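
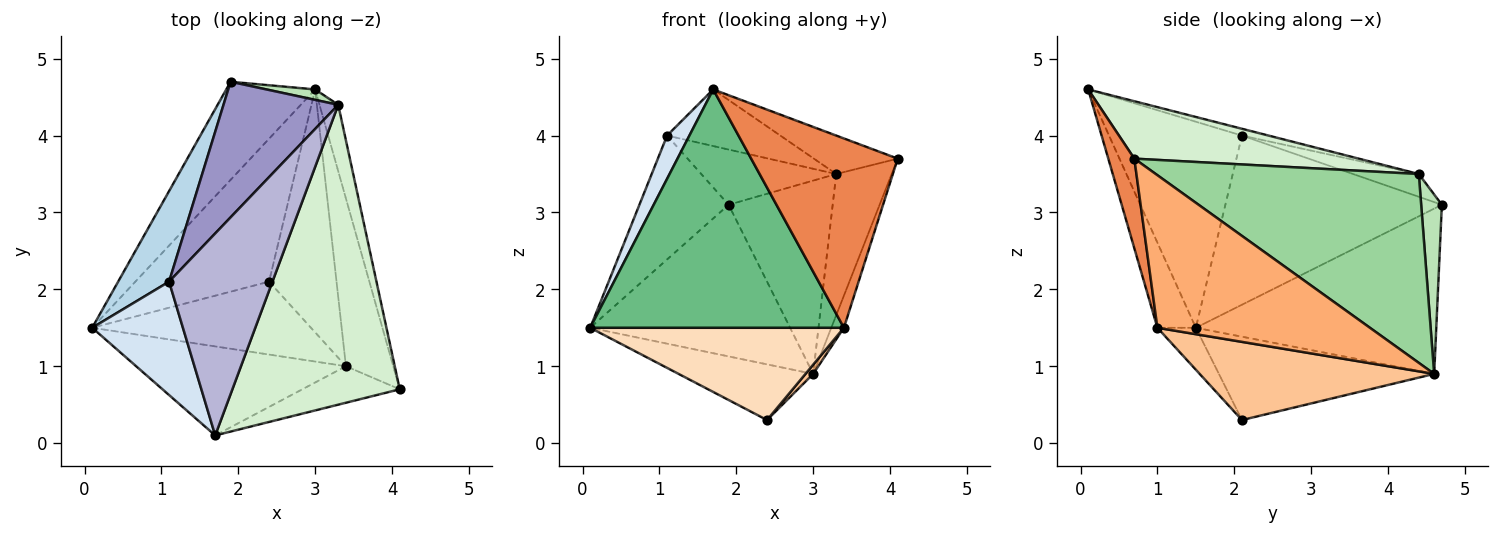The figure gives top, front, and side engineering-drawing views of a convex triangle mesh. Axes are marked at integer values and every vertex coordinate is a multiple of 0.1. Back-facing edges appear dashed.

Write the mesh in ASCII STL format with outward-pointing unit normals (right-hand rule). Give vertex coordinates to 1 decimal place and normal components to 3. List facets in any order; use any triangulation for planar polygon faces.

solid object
 facet normal -0.711 0.591 -0.382
  outer loop
   vertex 3.0 4.6 0.9
   vertex 0.1 1.5 1.5
   vertex 1.9 4.7 3.1
  endloop
 endfacet
 facet normal -0.502 0.314 -0.806
  outer loop
   vertex 3.0 4.6 0.9
   vertex 2.4 2.1 0.3
   vertex 0.1 1.5 1.5
  endloop
 endfacet
 facet normal -0.891 0.367 0.268
  outer loop
   vertex 1.1 2.1 4.0
   vertex 1.9 4.7 3.1
   vertex 0.1 1.5 1.5
  endloop
 endfacet
 facet normal -0.905 -0.152 0.398
  outer loop
   vertex 1.1 2.1 4.0
   vertex 0.1 1.5 1.5
   vertex 1.7 0.1 4.6
  endloop
 endfacet
 facet normal 0.172 -0.967 -0.187
  outer loop
   vertex 3.4 1.0 1.5
   vertex 4.1 0.7 3.7
   vertex 1.7 0.1 4.6
  endloop
 endfacet
 facet normal 0.954 0.057 -0.296
  outer loop
   vertex 3.4 1.0 1.5
   vertex 3.0 4.6 0.9
   vertex 4.1 0.7 3.7
  endloop
 endfacet
 facet normal 0.757 -0.025 -0.653
  outer loop
   vertex 3.4 1.0 1.5
   vertex 2.4 2.1 0.3
   vertex 3.0 4.6 0.9
  endloop
 endfacet
 facet normal -0.118 -0.779 -0.616
  outer loop
   vertex 3.4 1.0 1.5
   vertex 0.1 1.5 1.5
   vertex 2.4 2.1 0.3
  endloop
 endfacet
 facet normal -0.141 -0.928 -0.346
  outer loop
   vertex 3.4 1.0 1.5
   vertex 1.7 0.1 4.6
   vertex 0.1 1.5 1.5
  endloop
 endfacet
 facet normal 0.974 0.205 -0.097
  outer loop
   vertex 3.3 4.4 3.5
   vertex 4.1 0.7 3.7
   vertex 3.0 4.6 0.9
  endloop
 endfacet
 facet normal 0.195 0.979 0.053
  outer loop
   vertex 3.3 4.4 3.5
   vertex 3.0 4.6 0.9
   vertex 1.9 4.7 3.1
  endloop
 endfacet
 facet normal 0.322 0.120 0.939
  outer loop
   vertex 3.3 4.4 3.5
   vertex 1.7 0.1 4.6
   vertex 4.1 0.7 3.7
  endloop
 endfacet
 facet normal -0.181 0.371 0.911
  outer loop
   vertex 3.3 4.4 3.5
   vertex 1.9 4.7 3.1
   vertex 1.1 2.1 4.0
  endloop
 endfacet
 facet normal -0.063 0.269 0.961
  outer loop
   vertex 3.3 4.4 3.5
   vertex 1.1 2.1 4.0
   vertex 1.7 0.1 4.6
  endloop
 endfacet
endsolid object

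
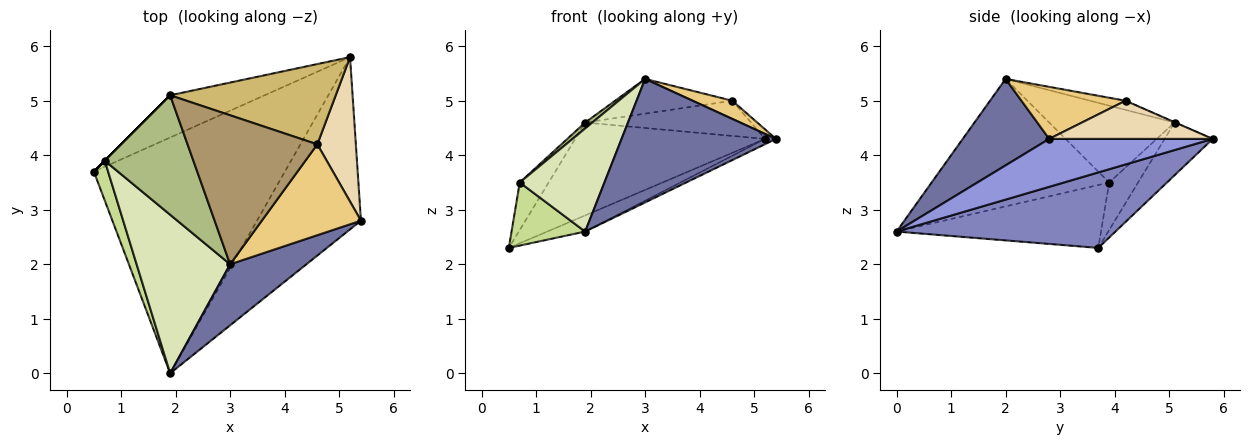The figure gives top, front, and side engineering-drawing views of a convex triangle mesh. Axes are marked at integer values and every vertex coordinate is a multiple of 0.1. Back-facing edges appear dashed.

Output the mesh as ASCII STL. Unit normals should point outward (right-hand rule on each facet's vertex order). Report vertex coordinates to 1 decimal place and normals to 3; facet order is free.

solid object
 facet normal 0.449 -0.801 0.396
  outer loop
   vertex 3.0 2.0 5.4
   vertex 1.9 0.0 2.6
   vertex 5.4 2.8 4.3
  endloop
 endfacet
 facet normal 0.367 0.063 -0.928
  outer loop
   vertex 5.2 5.8 4.3
   vertex 1.9 0.0 2.6
   vertex 0.5 3.7 2.3
  endloop
 endfacet
 facet normal 0.419 0.028 -0.908
  outer loop
   vertex 5.2 5.8 4.3
   vertex 5.4 2.8 4.3
   vertex 1.9 0.0 2.6
  endloop
 endfacet
 facet normal -0.225 0.887 -0.403
  outer loop
   vertex 5.2 5.8 4.3
   vertex 0.5 3.7 2.3
   vertex 1.9 5.1 4.6
  endloop
 endfacet
 facet normal -0.707 0.707 0.000
  outer loop
   vertex 0.7 3.9 3.5
   vertex 1.9 5.1 4.6
   vertex 0.5 3.7 2.3
  endloop
 endfacet
 facet normal -0.655 -0.037 0.755
  outer loop
   vertex 0.7 3.9 3.5
   vertex 3.0 2.0 5.4
   vertex 1.9 5.1 4.6
  endloop
 endfacet
 facet normal -0.920 -0.331 0.209
  outer loop
   vertex 0.7 3.9 3.5
   vertex 0.5 3.7 2.3
   vertex 1.9 0.0 2.6
  endloop
 endfacet
 facet normal -0.753 -0.359 0.552
  outer loop
   vertex 0.7 3.9 3.5
   vertex 1.9 0.0 2.6
   vertex 3.0 2.0 5.4
  endloop
 endfacet
 facet normal -0.068 0.226 0.972
  outer loop
   vertex 4.6 4.2 5.0
   vertex 1.9 5.1 4.6
   vertex 3.0 2.0 5.4
  endloop
 endfacet
 facet normal -0.002 0.401 0.916
  outer loop
   vertex 4.6 4.2 5.0
   vertex 5.2 5.8 4.3
   vertex 1.9 5.1 4.6
  endloop
 endfacet
 facet normal 0.458 -0.174 0.872
  outer loop
   vertex 4.6 4.2 5.0
   vertex 3.0 2.0 5.4
   vertex 5.4 2.8 4.3
  endloop
 endfacet
 facet normal 0.703 0.047 0.710
  outer loop
   vertex 4.6 4.2 5.0
   vertex 5.4 2.8 4.3
   vertex 5.2 5.8 4.3
  endloop
 endfacet
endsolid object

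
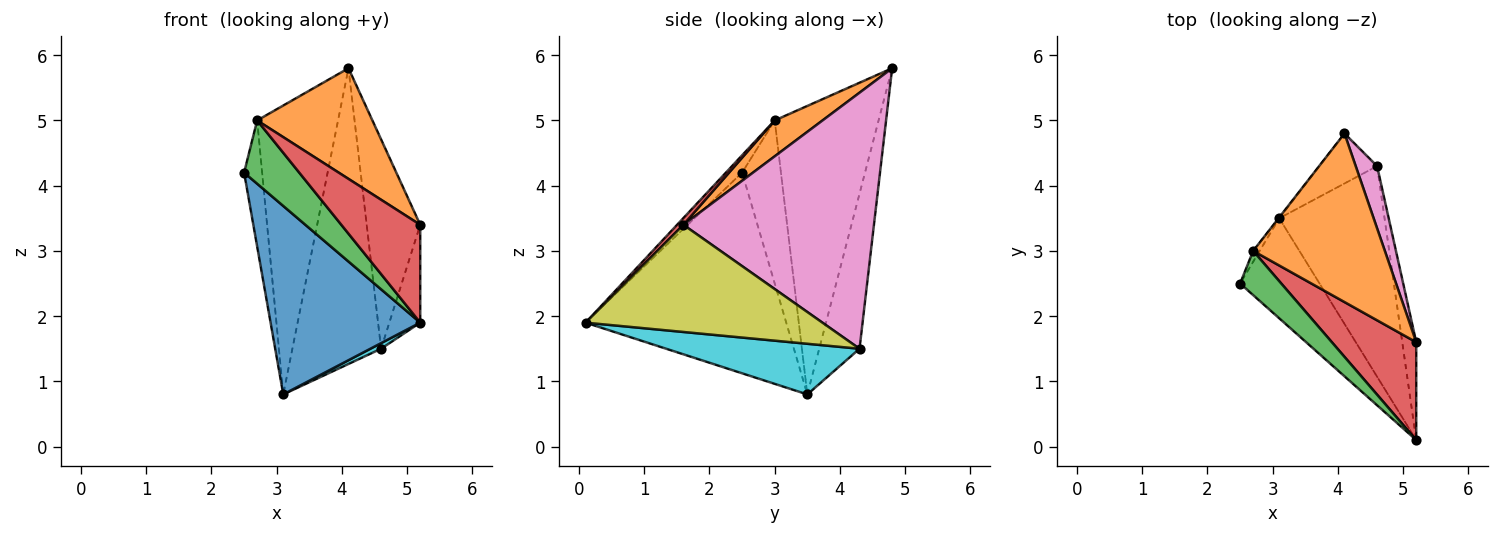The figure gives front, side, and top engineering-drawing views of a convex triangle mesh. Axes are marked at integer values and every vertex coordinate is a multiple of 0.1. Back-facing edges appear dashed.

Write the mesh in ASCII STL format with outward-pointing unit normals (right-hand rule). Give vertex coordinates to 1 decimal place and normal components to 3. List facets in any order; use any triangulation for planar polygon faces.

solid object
 facet normal -0.764 -0.570 -0.302
  outer loop
   vertex 5.2 0.1 1.9
   vertex 2.5 2.5 4.2
   vertex 3.1 3.5 0.8
  endloop
 endfacet
 facet normal 0.222 -0.535 0.815
  outer loop
   vertex 2.7 3.0 5.0
   vertex 5.2 1.6 3.4
   vertex 4.1 4.8 5.8
  endloop
 endfacet
 facet normal -0.234 -0.797 0.557
  outer loop
   vertex 2.7 3.0 5.0
   vertex 2.5 2.5 4.2
   vertex 5.2 0.1 1.9
  endloop
 endfacet
 facet normal 0.056 -0.706 0.706
  outer loop
   vertex 2.7 3.0 5.0
   vertex 5.2 0.1 1.9
   vertex 5.2 1.6 3.4
  endloop
 endfacet
 facet normal -0.907 0.421 -0.036
  outer loop
   vertex 2.7 3.0 5.0
   vertex 3.1 3.5 0.8
   vertex 2.5 2.5 4.2
  endloop
 endfacet
 facet normal -0.789 0.614 -0.002
  outer loop
   vertex 2.7 3.0 5.0
   vertex 4.1 4.8 5.8
   vertex 3.1 3.5 0.8
  endloop
 endfacet
 facet normal 0.960 0.270 0.080
  outer loop
   vertex 4.6 4.3 1.5
   vertex 4.1 4.8 5.8
   vertex 5.2 1.6 3.4
  endloop
 endfacet
 facet normal -0.409 0.900 -0.152
  outer loop
   vertex 4.6 4.3 1.5
   vertex 3.1 3.5 0.8
   vertex 4.1 4.8 5.8
  endloop
 endfacet
 facet normal 0.983 0.128 -0.128
  outer loop
   vertex 4.6 4.3 1.5
   vertex 5.2 1.6 3.4
   vertex 5.2 0.1 1.9
  endloop
 endfacet
 facet normal 0.433 -0.024 -0.901
  outer loop
   vertex 4.6 4.3 1.5
   vertex 5.2 0.1 1.9
   vertex 3.1 3.5 0.8
  endloop
 endfacet
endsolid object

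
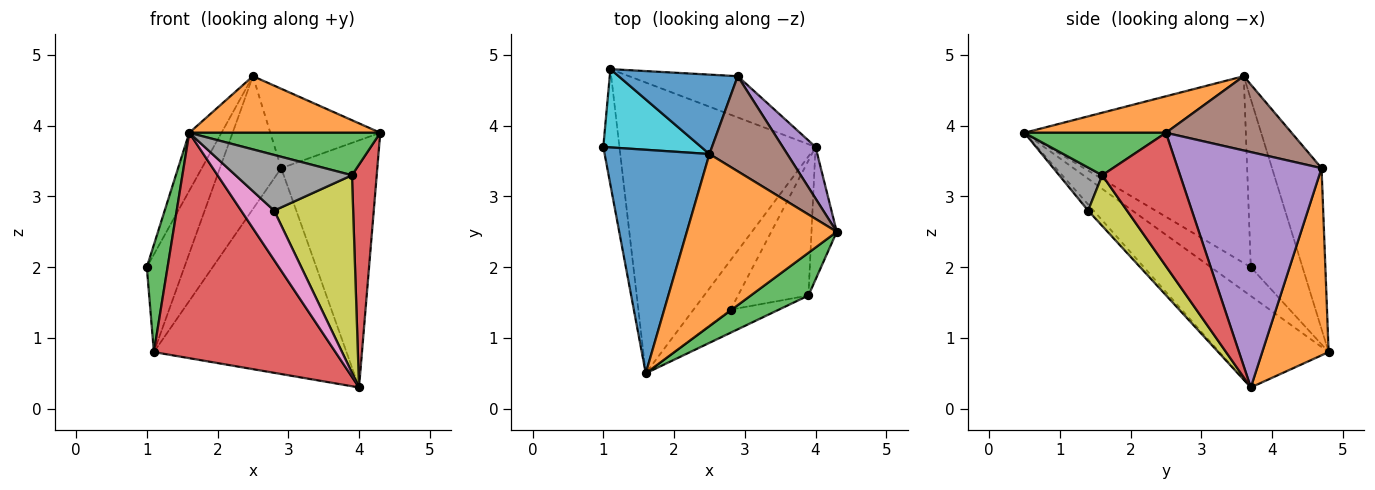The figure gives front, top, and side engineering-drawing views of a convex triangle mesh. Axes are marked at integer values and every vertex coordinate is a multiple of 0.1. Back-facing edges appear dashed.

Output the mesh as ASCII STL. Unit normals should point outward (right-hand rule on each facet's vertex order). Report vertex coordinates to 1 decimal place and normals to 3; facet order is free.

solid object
 facet normal -0.865 0.126 0.485
  outer loop
   vertex 2.5 3.6 4.7
   vertex 1.0 3.7 2.0
   vertex 1.6 0.5 3.9
  endloop
 endfacet
 facet normal 0.225 -0.304 0.926
  outer loop
   vertex 2.5 3.6 4.7
   vertex 1.6 0.5 3.9
   vertex 4.3 2.5 3.9
  endloop
 endfacet
 facet normal 0.463 -0.625 0.629
  outer loop
   vertex 3.9 1.6 3.3
   vertex 4.3 2.5 3.9
   vertex 1.6 0.5 3.9
  endloop
 endfacet
 facet normal 0.938 -0.298 -0.178
  outer loop
   vertex 3.9 1.6 3.3
   vertex 4.0 3.7 0.3
   vertex 4.3 2.5 3.9
  endloop
 endfacet
 facet normal 0.826 0.552 0.115
  outer loop
   vertex 2.9 4.7 3.4
   vertex 4.3 2.5 3.9
   vertex 4.0 3.7 0.3
  endloop
 endfacet
 facet normal 0.591 0.517 0.619
  outer loop
   vertex 2.9 4.7 3.4
   vertex 2.5 3.6 4.7
   vertex 4.3 2.5 3.9
  endloop
 endfacet
 facet normal -0.117 -0.702 -0.702
  outer loop
   vertex 2.8 1.4 2.8
   vertex 1.6 0.5 3.9
   vertex 4.0 3.7 0.3
  endloop
 endfacet
 facet normal 0.324 -0.874 -0.362
  outer loop
   vertex 2.8 1.4 2.8
   vertex 3.9 1.6 3.3
   vertex 1.6 0.5 3.9
  endloop
 endfacet
 facet normal 0.377 -0.765 -0.523
  outer loop
   vertex 2.8 1.4 2.8
   vertex 4.0 3.7 0.3
   vertex 3.9 1.6 3.3
  endloop
 endfacet
 facet normal -0.732 0.532 0.426
  outer loop
   vertex 1.1 4.8 0.8
   vertex 1.0 3.7 2.0
   vertex 2.5 3.6 4.7
  endloop
 endfacet
 facet normal -0.570 0.705 0.422
  outer loop
   vertex 1.1 4.8 0.8
   vertex 2.5 3.6 4.7
   vertex 2.9 4.7 3.4
  endloop
 endfacet
 facet normal 0.320 0.929 -0.186
  outer loop
   vertex 1.1 4.8 0.8
   vertex 2.9 4.7 3.4
   vertex 4.0 3.7 0.3
  endloop
 endfacet
 facet normal -0.795 -0.413 -0.445
  outer loop
   vertex 1.1 4.8 0.8
   vertex 1.6 0.5 3.9
   vertex 1.0 3.7 2.0
  endloop
 endfacet
 facet normal -0.346 -0.575 -0.742
  outer loop
   vertex 1.1 4.8 0.8
   vertex 4.0 3.7 0.3
   vertex 1.6 0.5 3.9
  endloop
 endfacet
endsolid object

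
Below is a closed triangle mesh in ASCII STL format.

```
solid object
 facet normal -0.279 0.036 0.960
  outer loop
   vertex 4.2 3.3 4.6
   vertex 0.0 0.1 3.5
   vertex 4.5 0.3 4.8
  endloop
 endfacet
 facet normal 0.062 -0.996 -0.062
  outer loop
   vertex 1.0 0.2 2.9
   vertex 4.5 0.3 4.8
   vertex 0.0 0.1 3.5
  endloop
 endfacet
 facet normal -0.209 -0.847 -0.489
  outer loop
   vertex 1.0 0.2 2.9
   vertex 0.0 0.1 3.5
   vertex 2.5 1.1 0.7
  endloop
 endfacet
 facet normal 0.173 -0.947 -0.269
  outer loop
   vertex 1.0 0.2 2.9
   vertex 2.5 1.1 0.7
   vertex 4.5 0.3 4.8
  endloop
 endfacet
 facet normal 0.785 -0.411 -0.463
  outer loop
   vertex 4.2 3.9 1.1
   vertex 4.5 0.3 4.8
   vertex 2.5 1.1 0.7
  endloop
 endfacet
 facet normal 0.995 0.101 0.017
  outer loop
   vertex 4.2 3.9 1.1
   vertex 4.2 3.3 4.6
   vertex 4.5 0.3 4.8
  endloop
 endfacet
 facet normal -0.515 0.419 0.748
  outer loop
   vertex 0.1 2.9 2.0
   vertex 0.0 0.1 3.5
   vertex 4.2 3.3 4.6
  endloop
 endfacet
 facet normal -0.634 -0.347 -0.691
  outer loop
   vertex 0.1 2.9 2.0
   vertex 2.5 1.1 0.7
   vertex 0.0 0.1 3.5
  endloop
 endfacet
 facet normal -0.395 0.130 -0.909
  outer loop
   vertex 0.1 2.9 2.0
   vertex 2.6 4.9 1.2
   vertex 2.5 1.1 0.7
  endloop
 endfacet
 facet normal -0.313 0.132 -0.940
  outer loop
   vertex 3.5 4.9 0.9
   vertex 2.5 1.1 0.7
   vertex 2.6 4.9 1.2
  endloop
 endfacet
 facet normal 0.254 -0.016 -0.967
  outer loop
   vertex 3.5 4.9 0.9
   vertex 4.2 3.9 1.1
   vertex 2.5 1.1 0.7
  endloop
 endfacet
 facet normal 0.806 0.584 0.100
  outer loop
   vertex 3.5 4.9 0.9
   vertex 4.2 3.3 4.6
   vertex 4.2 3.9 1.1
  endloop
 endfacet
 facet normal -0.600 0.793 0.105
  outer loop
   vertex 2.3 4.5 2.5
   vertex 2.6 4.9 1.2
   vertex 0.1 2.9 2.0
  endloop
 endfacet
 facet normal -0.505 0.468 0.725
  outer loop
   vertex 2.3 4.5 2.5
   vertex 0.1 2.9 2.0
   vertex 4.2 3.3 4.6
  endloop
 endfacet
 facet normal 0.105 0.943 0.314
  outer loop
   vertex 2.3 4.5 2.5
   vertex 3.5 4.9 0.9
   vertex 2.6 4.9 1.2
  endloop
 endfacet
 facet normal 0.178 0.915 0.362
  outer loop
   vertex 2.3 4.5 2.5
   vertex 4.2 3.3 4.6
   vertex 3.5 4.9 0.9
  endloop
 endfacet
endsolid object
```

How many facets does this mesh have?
16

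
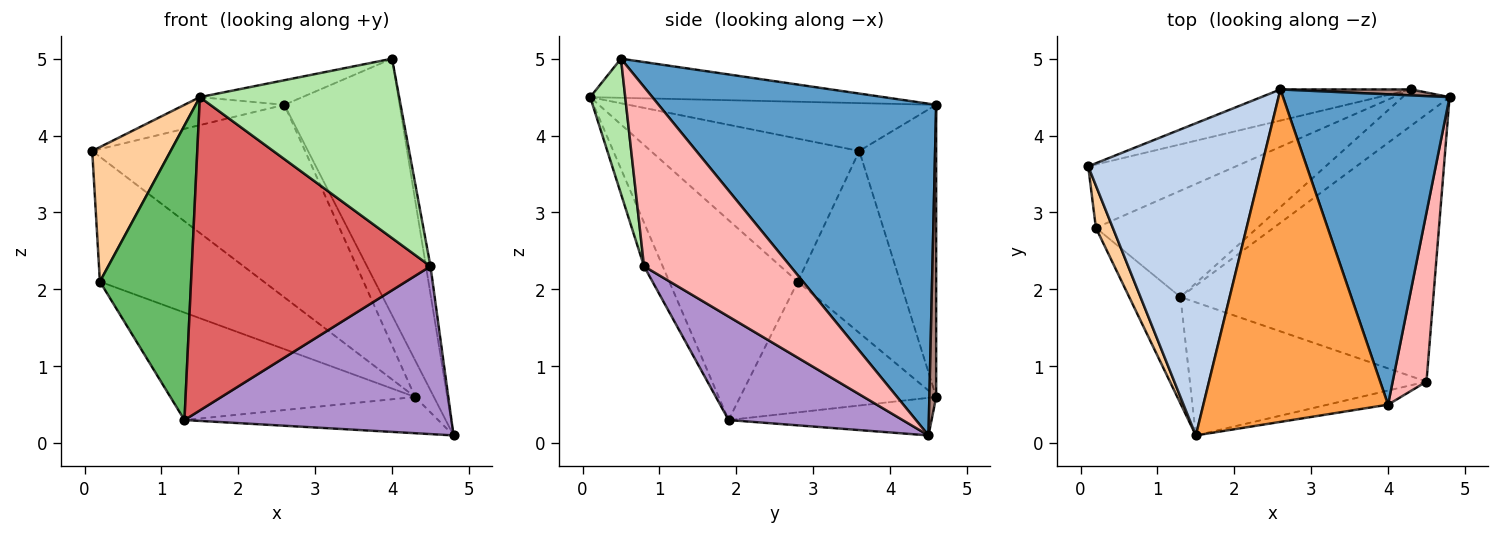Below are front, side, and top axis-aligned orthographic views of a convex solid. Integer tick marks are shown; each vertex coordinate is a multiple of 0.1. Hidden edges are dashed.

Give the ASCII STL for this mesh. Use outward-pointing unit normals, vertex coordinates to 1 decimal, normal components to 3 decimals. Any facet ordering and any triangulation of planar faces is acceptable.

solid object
 facet normal 0.838 0.348 0.421
  outer loop
   vertex 2.6 4.6 4.4
   vertex 4.0 0.5 5.0
   vertex 4.8 4.5 0.1
  endloop
 endfacet
 facet normal -0.265 0.086 0.960
  outer loop
   vertex 2.6 4.6 4.4
   vertex 0.1 3.6 3.8
   vertex 1.5 0.1 4.5
  endloop
 endfacet
 facet normal -0.207 0.072 0.976
  outer loop
   vertex 2.6 4.6 4.4
   vertex 1.5 0.1 4.5
   vertex 4.0 0.5 5.0
  endloop
 endfacet
 facet normal -0.930 -0.350 0.110
  outer loop
   vertex 0.2 2.8 2.1
   vertex 1.5 0.1 4.5
   vertex 0.1 3.6 3.8
  endloop
 endfacet
 facet normal -0.798 -0.566 -0.205
  outer loop
   vertex 0.2 2.8 2.1
   vertex 1.3 1.9 0.3
   vertex 1.5 0.1 4.5
  endloop
 endfacet
 facet normal 0.173 -0.982 -0.077
  outer loop
   vertex 4.5 0.8 2.3
   vertex 4.0 0.5 5.0
   vertex 1.5 0.1 4.5
  endloop
 endfacet
 facet normal -0.072 -0.918 -0.390
  outer loop
   vertex 4.5 0.8 2.3
   vertex 1.5 0.1 4.5
   vertex 1.3 1.9 0.3
  endloop
 endfacet
 facet normal 0.982 0.031 0.185
  outer loop
   vertex 4.5 0.8 2.3
   vertex 4.8 4.5 0.1
   vertex 4.0 0.5 5.0
  endloop
 endfacet
 facet normal 0.327 -0.502 -0.800
  outer loop
   vertex 4.5 0.8 2.3
   vertex 1.3 1.9 0.3
   vertex 4.8 4.5 0.1
  endloop
 endfacet
 facet normal -0.336 0.930 -0.150
  outer loop
   vertex 4.3 4.6 0.6
   vertex 0.1 3.6 3.8
   vertex 2.6 4.6 4.4
  endloop
 endfacet
 facet normal 0.336 0.930 0.151
  outer loop
   vertex 4.3 4.6 0.6
   vertex 2.6 4.6 4.4
   vertex 4.8 4.5 0.1
  endloop
 endfacet
 facet normal -0.487 0.779 -0.395
  outer loop
   vertex 4.3 4.6 0.6
   vertex 0.2 2.8 2.1
   vertex 0.1 3.6 3.8
  endloop
 endfacet
 facet normal -0.492 0.615 -0.615
  outer loop
   vertex 4.3 4.6 0.6
   vertex 4.8 4.5 0.1
   vertex 1.3 1.9 0.3
  endloop
 endfacet
 facet normal -0.495 0.618 -0.611
  outer loop
   vertex 4.3 4.6 0.6
   vertex 1.3 1.9 0.3
   vertex 0.2 2.8 2.1
  endloop
 endfacet
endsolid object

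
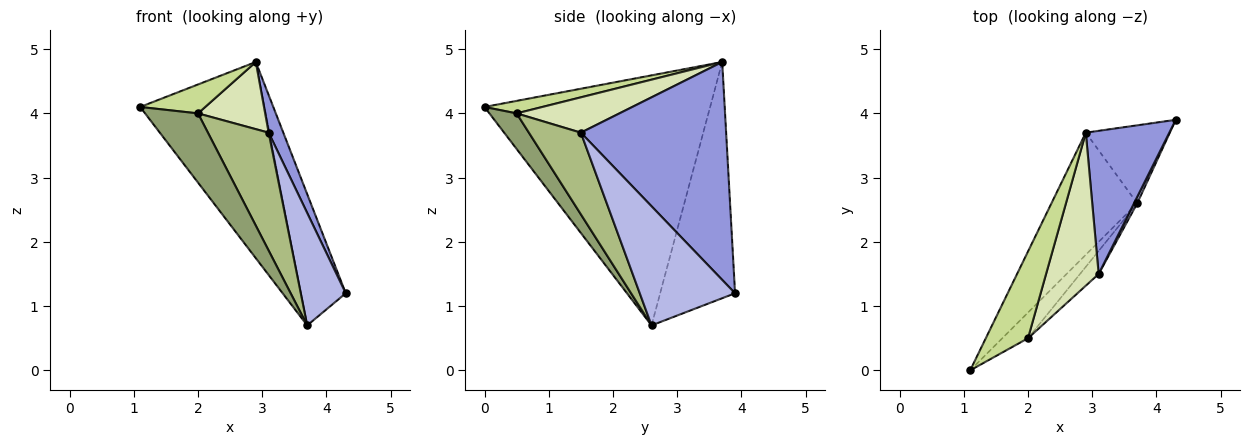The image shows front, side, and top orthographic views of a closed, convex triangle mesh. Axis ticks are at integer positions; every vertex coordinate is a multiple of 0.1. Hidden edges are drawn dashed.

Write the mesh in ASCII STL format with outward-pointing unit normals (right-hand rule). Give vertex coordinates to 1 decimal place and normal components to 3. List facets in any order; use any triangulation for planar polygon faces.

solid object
 facet normal -0.839 0.462 -0.288
  outer loop
   vertex 3.7 2.6 0.7
   vertex 1.1 0.0 4.1
   vertex 2.9 3.7 4.8
  endloop
 endfacet
 facet normal -0.821 0.491 -0.292
  outer loop
   vertex 3.7 2.6 0.7
   vertex 2.9 3.7 4.8
   vertex 4.3 3.9 1.2
  endloop
 endfacet
 facet normal 0.930 -0.094 0.356
  outer loop
   vertex 3.1 1.5 3.7
   vertex 4.3 3.9 1.2
   vertex 2.9 3.7 4.8
  endloop
 endfacet
 facet normal 0.904 -0.427 0.024
  outer loop
   vertex 3.1 1.5 3.7
   vertex 3.7 2.6 0.7
   vertex 4.3 3.9 1.2
  endloop
 endfacet
 facet normal 0.434 -0.844 -0.314
  outer loop
   vertex 2.0 0.5 4.0
   vertex 1.1 0.0 4.1
   vertex 3.7 2.6 0.7
  endloop
 endfacet
 facet normal 0.643 -0.752 -0.147
  outer loop
   vertex 2.0 0.5 4.0
   vertex 3.7 2.6 0.7
   vertex 3.1 1.5 3.7
  endloop
 endfacet
 facet normal 0.271 -0.304 0.913
  outer loop
   vertex 2.0 0.5 4.0
   vertex 2.9 3.7 4.8
   vertex 1.1 0.0 4.1
  endloop
 endfacet
 facet normal 0.524 -0.342 0.780
  outer loop
   vertex 2.0 0.5 4.0
   vertex 3.1 1.5 3.7
   vertex 2.9 3.7 4.8
  endloop
 endfacet
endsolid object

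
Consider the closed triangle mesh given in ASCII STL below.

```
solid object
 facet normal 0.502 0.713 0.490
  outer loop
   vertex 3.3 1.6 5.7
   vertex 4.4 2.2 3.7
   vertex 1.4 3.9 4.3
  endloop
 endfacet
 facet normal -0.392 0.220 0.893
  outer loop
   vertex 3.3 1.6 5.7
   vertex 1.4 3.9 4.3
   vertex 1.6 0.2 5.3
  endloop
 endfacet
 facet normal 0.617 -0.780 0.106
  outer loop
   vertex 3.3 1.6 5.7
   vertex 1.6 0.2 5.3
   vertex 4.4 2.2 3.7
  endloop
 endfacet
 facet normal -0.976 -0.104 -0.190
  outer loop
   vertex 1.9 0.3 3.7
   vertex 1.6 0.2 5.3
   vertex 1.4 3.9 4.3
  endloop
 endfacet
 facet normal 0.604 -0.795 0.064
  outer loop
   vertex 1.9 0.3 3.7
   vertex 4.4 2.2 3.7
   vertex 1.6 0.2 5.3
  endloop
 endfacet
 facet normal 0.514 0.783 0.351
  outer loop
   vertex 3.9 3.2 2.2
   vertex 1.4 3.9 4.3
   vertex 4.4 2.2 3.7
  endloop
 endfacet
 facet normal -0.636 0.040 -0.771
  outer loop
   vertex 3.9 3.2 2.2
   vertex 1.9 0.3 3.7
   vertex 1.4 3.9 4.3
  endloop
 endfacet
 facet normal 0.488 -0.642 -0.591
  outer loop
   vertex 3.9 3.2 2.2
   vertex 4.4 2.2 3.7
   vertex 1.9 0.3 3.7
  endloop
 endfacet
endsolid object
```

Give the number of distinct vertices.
6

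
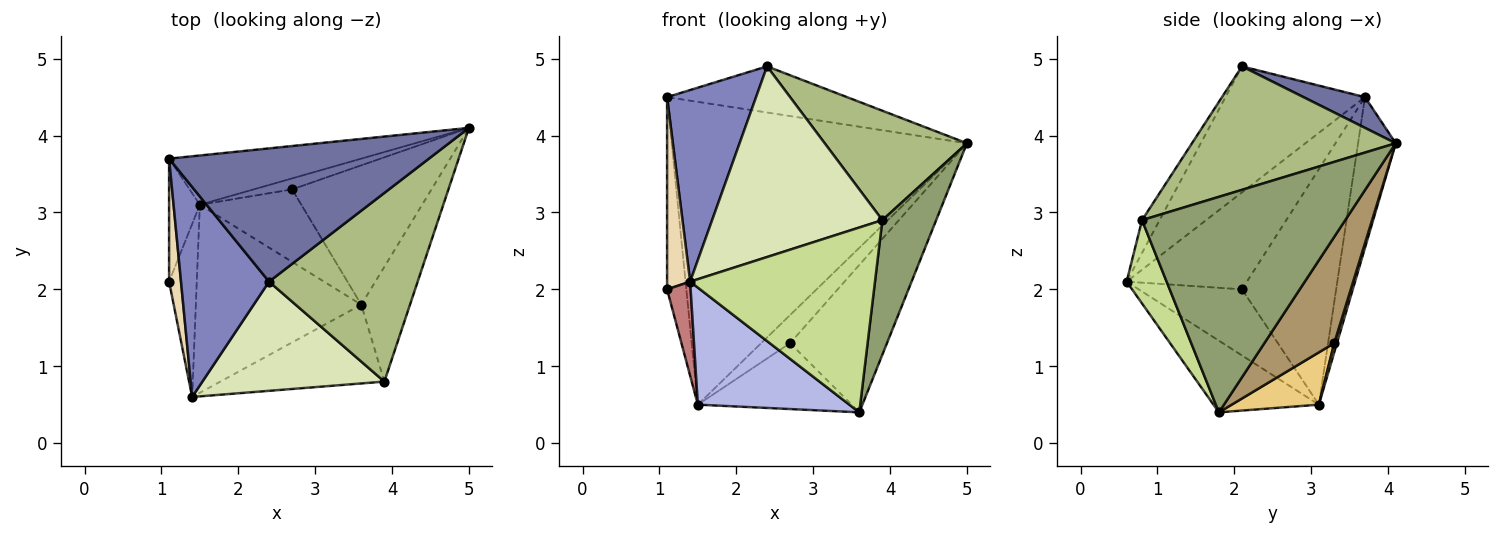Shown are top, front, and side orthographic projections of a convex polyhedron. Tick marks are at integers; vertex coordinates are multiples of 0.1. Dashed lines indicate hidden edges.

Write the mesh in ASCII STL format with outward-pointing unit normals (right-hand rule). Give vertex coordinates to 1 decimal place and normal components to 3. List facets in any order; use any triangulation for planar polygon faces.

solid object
 facet normal 0.111 0.325 0.939
  outer loop
   vertex 2.4 2.1 4.9
   vertex 5.0 4.1 3.9
   vertex 1.1 3.7 4.5
  endloop
 endfacet
 facet normal -0.726 -0.463 0.508
  outer loop
   vertex 2.4 2.1 4.9
   vertex 1.1 3.7 4.5
   vertex 1.4 0.6 2.1
  endloop
 endfacet
 facet normal -0.125 0.979 -0.159
  outer loop
   vertex 1.5 3.1 0.5
   vertex 1.1 3.7 4.5
   vertex 5.0 4.1 3.9
  endloop
 endfacet
 facet normal -0.345 -0.496 -0.797
  outer loop
   vertex 1.5 3.1 0.5
   vertex 3.6 1.8 0.4
   vertex 1.4 0.6 2.1
  endloop
 endfacet
 facet normal 0.944 -0.250 -0.213
  outer loop
   vertex 3.9 0.8 2.9
   vertex 3.6 1.8 0.4
   vertex 5.0 4.1 3.9
  endloop
 endfacet
 facet normal 0.584 -0.407 0.702
  outer loop
   vertex 3.9 0.8 2.9
   vertex 5.0 4.1 3.9
   vertex 2.4 2.1 4.9
  endloop
 endfacet
 facet normal 0.195 -0.902 -0.384
  outer loop
   vertex 3.9 0.8 2.9
   vertex 1.4 0.6 2.1
   vertex 3.6 1.8 0.4
  endloop
 endfacet
 facet normal -0.089 -0.864 0.495
  outer loop
   vertex 3.9 0.8 2.9
   vertex 2.4 2.1 4.9
   vertex 1.4 0.6 2.1
  endloop
 endfacet
 facet normal 0.464 0.644 -0.609
  outer loop
   vertex 2.7 3.3 1.3
   vertex 5.0 4.1 3.9
   vertex 3.6 1.8 0.4
  endloop
 endfacet
 facet normal 0.087 0.928 -0.362
  outer loop
   vertex 2.7 3.3 1.3
   vertex 1.5 3.1 0.5
   vertex 5.0 4.1 3.9
  endloop
 endfacet
 facet normal 0.356 0.629 -0.691
  outer loop
   vertex 2.7 3.3 1.3
   vertex 3.6 1.8 0.4
   vertex 1.5 3.1 0.5
  endloop
 endfacet
 facet normal -0.975 -0.187 0.120
  outer loop
   vertex 1.1 2.1 2.0
   vertex 1.4 0.6 2.1
   vertex 1.1 3.7 4.5
  endloop
 endfacet
 facet normal -0.972 0.198 -0.127
  outer loop
   vertex 1.1 2.1 2.0
   vertex 1.1 3.7 4.5
   vertex 1.5 3.1 0.5
  endloop
 endfacet
 facet normal -0.903 -0.206 -0.378
  outer loop
   vertex 1.1 2.1 2.0
   vertex 1.5 3.1 0.5
   vertex 1.4 0.6 2.1
  endloop
 endfacet
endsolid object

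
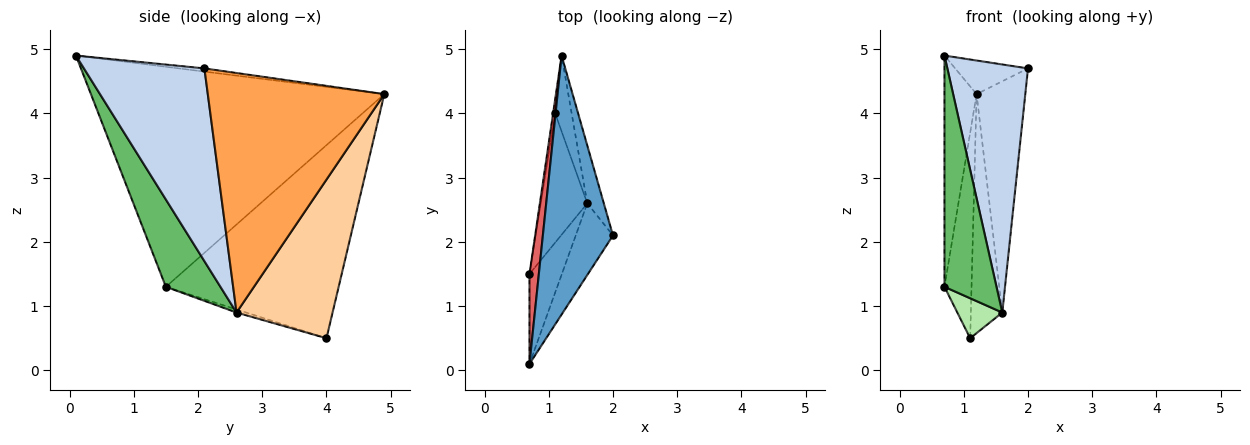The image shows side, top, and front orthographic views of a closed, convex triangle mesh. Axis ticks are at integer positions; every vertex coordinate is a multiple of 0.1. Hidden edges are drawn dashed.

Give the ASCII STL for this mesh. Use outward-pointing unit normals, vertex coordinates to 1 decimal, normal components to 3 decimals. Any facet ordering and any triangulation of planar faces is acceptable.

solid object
 facet normal -0.045 0.129 0.991
  outer loop
   vertex 1.2 4.9 4.3
   vertex 0.7 0.1 4.9
   vertex 2.0 2.1 4.7
  endloop
 endfacet
 facet normal 0.821 -0.549 -0.159
  outer loop
   vertex 1.6 2.6 0.9
   vertex 2.0 2.1 4.7
   vertex 0.7 0.1 4.9
  endloop
 endfacet
 facet normal 0.962 0.265 -0.066
  outer loop
   vertex 1.6 2.6 0.9
   vertex 1.2 4.9 4.3
   vertex 2.0 2.1 4.7
  endloop
 endfacet
 facet normal 0.946 0.310 -0.098
  outer loop
   vertex 1.6 2.6 0.9
   vertex 1.1 4.0 0.5
   vertex 1.2 4.9 4.3
  endloop
 endfacet
 facet normal 0.699 -0.666 -0.259
  outer loop
   vertex 0.7 1.5 1.3
   vertex 1.6 2.6 0.9
   vertex 0.7 0.1 4.9
  endloop
 endfacet
 facet normal -0.063 -0.295 -0.953
  outer loop
   vertex 0.7 1.5 1.3
   vertex 1.1 4.0 0.5
   vertex 1.6 2.6 0.9
  endloop
 endfacet
 facet normal -0.993 0.109 0.042
  outer loop
   vertex 0.7 1.5 1.3
   vertex 0.7 0.1 4.9
   vertex 1.2 4.9 4.3
  endloop
 endfacet
 facet normal -0.988 0.155 -0.011
  outer loop
   vertex 0.7 1.5 1.3
   vertex 1.2 4.9 4.3
   vertex 1.1 4.0 0.5
  endloop
 endfacet
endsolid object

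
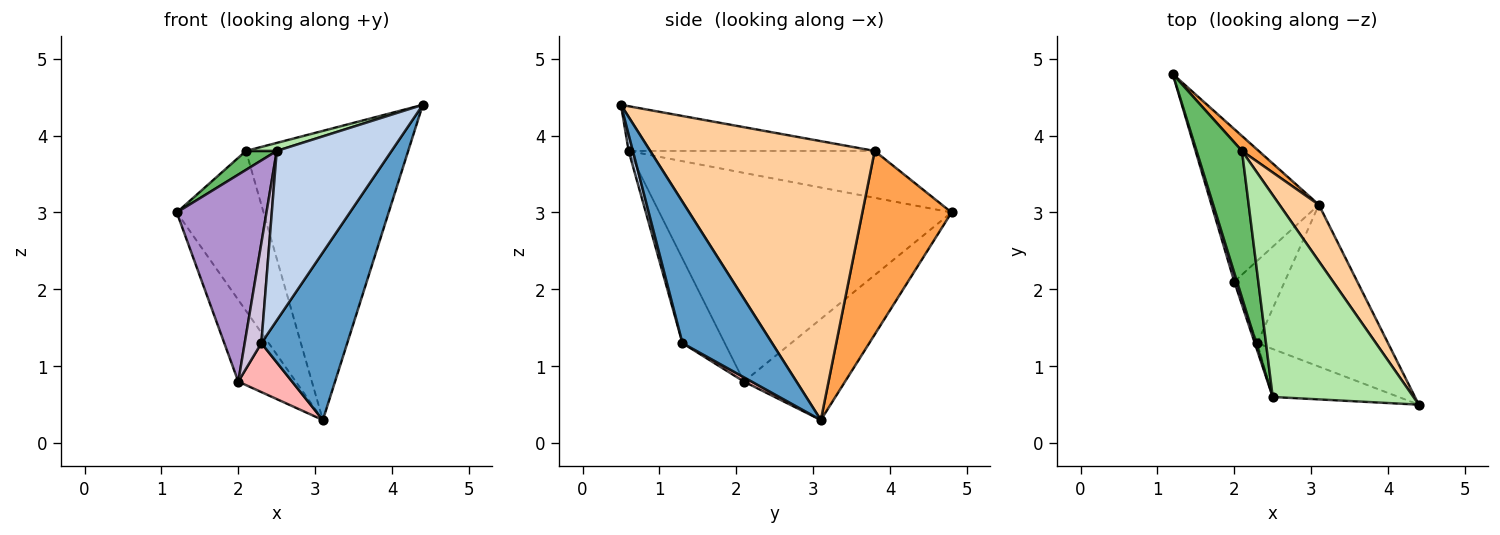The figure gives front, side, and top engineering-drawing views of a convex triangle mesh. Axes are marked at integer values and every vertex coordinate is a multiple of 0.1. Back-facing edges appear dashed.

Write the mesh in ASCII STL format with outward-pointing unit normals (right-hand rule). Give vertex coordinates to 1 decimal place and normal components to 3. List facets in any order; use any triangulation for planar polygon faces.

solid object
 facet normal 0.601 -0.575 -0.555
  outer loop
   vertex 2.3 1.3 1.3
   vertex 3.1 3.1 0.3
   vertex 4.4 0.5 4.4
  endloop
 endfacet
 facet normal 0.035 -0.962 -0.272
  outer loop
   vertex 2.5 0.6 3.8
   vertex 2.3 1.3 1.3
   vertex 4.4 0.5 4.4
  endloop
 endfacet
 facet normal 0.715 0.696 0.065
  outer loop
   vertex 2.1 3.8 3.8
   vertex 3.1 3.1 0.3
   vertex 1.2 4.8 3.0
  endloop
 endfacet
 facet normal 0.805 0.582 0.114
  outer loop
   vertex 2.1 3.8 3.8
   vertex 4.4 0.5 4.4
   vertex 3.1 3.1 0.3
  endloop
 endfacet
 facet normal -0.715 -0.089 0.693
  outer loop
   vertex 2.1 3.8 3.8
   vertex 1.2 4.8 3.0
   vertex 2.5 0.6 3.8
  endloop
 endfacet
 facet normal -0.303 -0.038 0.952
  outer loop
   vertex 2.1 3.8 3.8
   vertex 2.5 0.6 3.8
   vertex 4.4 0.5 4.4
  endloop
 endfacet
 facet normal -0.639 0.363 -0.678
  outer loop
   vertex 2.0 2.1 0.8
   vertex 1.2 4.8 3.0
   vertex 3.1 3.1 0.3
  endloop
 endfacet
 facet normal 0.073 -0.509 -0.858
  outer loop
   vertex 2.0 2.1 0.8
   vertex 3.1 3.1 0.3
   vertex 2.3 1.3 1.3
  endloop
 endfacet
 facet normal -0.956 -0.293 0.013
  outer loop
   vertex 2.0 2.1 0.8
   vertex 2.5 0.6 3.8
   vertex 1.2 4.8 3.0
  endloop
 endfacet
 facet normal -0.930 -0.366 -0.028
  outer loop
   vertex 2.0 2.1 0.8
   vertex 2.3 1.3 1.3
   vertex 2.5 0.6 3.8
  endloop
 endfacet
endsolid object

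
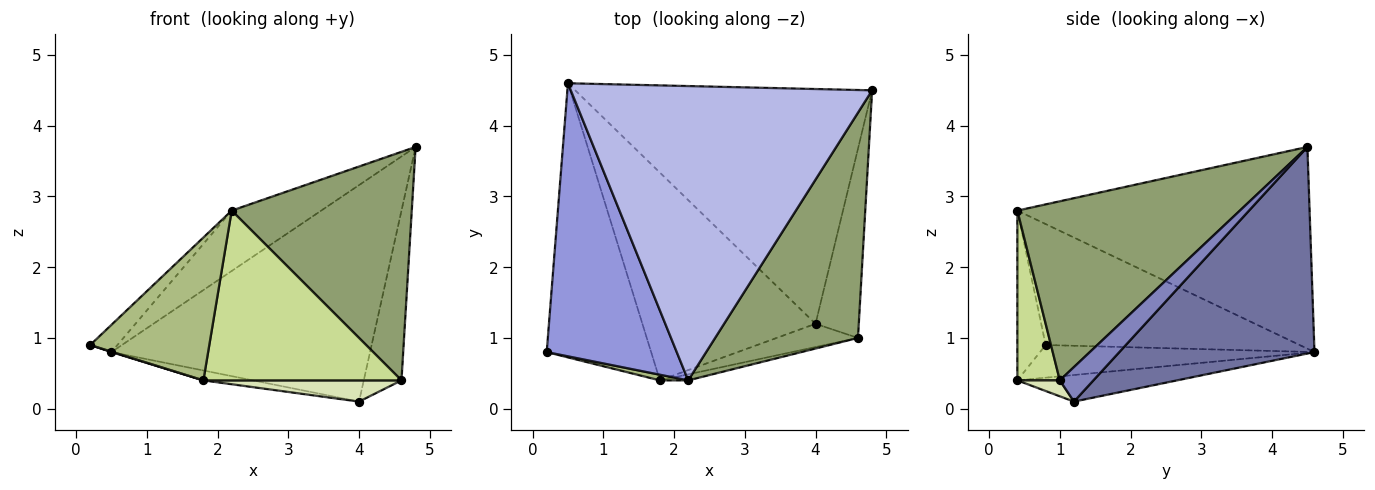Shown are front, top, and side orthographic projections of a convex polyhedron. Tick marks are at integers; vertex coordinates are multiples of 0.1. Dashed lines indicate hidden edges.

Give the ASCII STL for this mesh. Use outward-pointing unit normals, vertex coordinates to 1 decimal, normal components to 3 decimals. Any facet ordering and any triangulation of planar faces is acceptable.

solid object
 facet normal 0.455 0.604 -0.654
  outer loop
   vertex 4.0 1.2 0.1
   vertex 0.5 4.6 0.8
   vertex 4.8 4.5 3.7
  endloop
 endfacet
 facet normal 0.511 0.574 -0.640
  outer loop
   vertex 4.6 1.0 0.4
   vertex 4.0 1.2 0.1
   vertex 4.8 4.5 3.7
  endloop
 endfacet
 facet normal -0.679 0.073 0.730
  outer loop
   vertex 2.2 0.4 2.8
   vertex 0.5 4.6 0.8
   vertex 0.2 0.8 0.9
  endloop
 endfacet
 facet normal -0.549 0.168 0.819
  outer loop
   vertex 2.2 0.4 2.8
   vertex 4.8 4.5 3.7
   vertex 0.5 4.6 0.8
  endloop
 endfacet
 facet normal 0.661 -0.535 0.527
  outer loop
   vertex 2.2 0.4 2.8
   vertex 4.6 1.0 0.4
   vertex 4.8 4.5 3.7
  endloop
 endfacet
 facet normal -0.231 -0.972 0.039
  outer loop
   vertex 1.8 0.4 0.4
   vertex 2.2 0.4 2.8
   vertex 0.2 0.8 0.9
  endloop
 endfacet
 facet normal 0.209 -0.977 -0.035
  outer loop
   vertex 1.8 0.4 0.4
   vertex 4.6 1.0 0.4
   vertex 2.2 0.4 2.8
  endloop
 endfacet
 facet normal 0.143 -0.667 -0.731
  outer loop
   vertex 1.8 0.4 0.4
   vertex 4.0 1.2 0.1
   vertex 4.6 1.0 0.4
  endloop
 endfacet
 facet normal -0.299 -0.002 -0.954
  outer loop
   vertex 1.8 0.4 0.4
   vertex 0.2 0.8 0.9
   vertex 0.5 4.6 0.8
  endloop
 endfacet
 facet normal -0.152 0.047 -0.987
  outer loop
   vertex 1.8 0.4 0.4
   vertex 0.5 4.6 0.8
   vertex 4.0 1.2 0.1
  endloop
 endfacet
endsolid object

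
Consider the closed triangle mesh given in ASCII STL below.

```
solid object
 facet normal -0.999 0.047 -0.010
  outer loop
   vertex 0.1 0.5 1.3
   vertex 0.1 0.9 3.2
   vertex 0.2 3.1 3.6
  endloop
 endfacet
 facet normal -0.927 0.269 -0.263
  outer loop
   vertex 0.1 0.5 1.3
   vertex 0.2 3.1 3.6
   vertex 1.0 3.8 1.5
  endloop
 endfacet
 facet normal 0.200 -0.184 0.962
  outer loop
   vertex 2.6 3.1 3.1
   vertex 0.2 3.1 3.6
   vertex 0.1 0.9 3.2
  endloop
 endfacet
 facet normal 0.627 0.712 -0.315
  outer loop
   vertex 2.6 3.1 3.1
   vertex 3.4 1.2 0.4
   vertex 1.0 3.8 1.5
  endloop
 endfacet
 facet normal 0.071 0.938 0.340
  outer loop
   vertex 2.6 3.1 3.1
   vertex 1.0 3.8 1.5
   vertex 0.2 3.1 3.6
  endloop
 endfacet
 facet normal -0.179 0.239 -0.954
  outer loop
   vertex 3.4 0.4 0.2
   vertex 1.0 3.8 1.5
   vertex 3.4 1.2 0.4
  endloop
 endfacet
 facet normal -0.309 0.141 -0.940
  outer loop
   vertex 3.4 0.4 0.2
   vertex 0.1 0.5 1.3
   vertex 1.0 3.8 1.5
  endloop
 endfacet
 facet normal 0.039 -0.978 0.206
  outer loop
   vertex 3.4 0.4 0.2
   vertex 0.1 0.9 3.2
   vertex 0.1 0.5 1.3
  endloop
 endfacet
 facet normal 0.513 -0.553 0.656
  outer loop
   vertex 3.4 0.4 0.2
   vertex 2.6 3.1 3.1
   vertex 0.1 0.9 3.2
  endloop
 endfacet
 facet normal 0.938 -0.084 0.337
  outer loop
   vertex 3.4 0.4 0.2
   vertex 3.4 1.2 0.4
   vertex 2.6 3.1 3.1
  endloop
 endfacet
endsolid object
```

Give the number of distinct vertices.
7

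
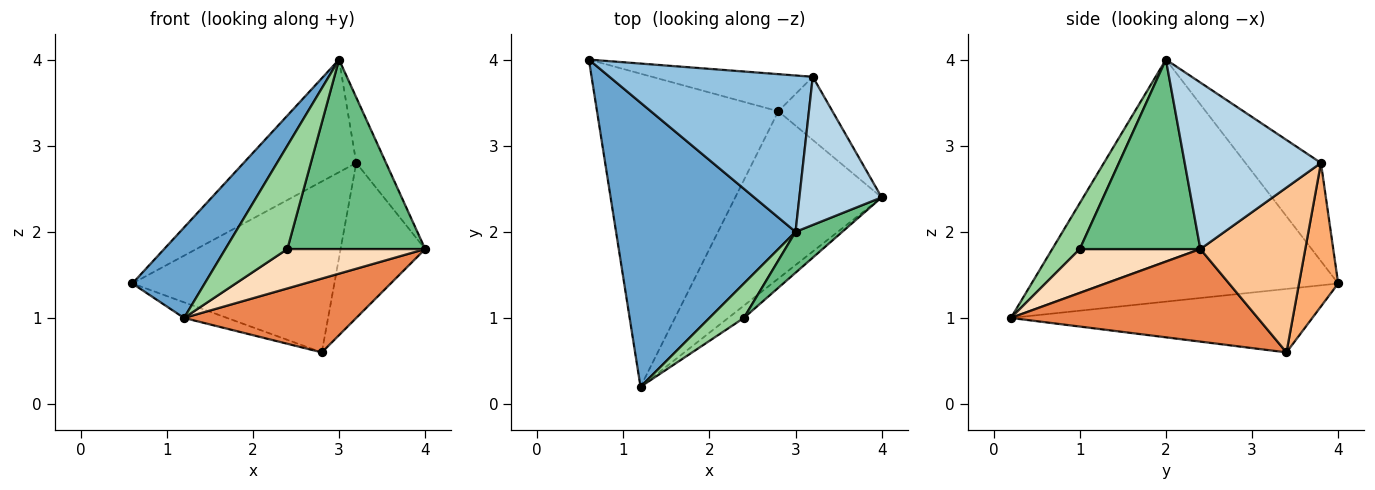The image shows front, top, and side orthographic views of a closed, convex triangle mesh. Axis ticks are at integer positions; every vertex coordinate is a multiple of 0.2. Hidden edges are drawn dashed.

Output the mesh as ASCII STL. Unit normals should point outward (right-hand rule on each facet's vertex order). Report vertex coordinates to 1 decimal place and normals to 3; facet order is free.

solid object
 facet normal -0.789 -0.186 0.585
  outer loop
   vertex 3.0 2.0 4.0
   vertex 0.6 4.0 1.4
   vertex 1.2 0.2 1.0
  endloop
 endfacet
 facet normal -0.365 0.544 0.755
  outer loop
   vertex 3.2 3.8 2.8
   vertex 0.6 4.0 1.4
   vertex 3.0 2.0 4.0
  endloop
 endfacet
 facet normal 0.880 0.192 0.435
  outer loop
   vertex 3.2 3.8 2.8
   vertex 3.0 2.0 4.0
   vertex 4.0 2.4 1.8
  endloop
 endfacet
 facet normal -0.330 0.047 -0.943
  outer loop
   vertex 2.8 3.4 0.6
   vertex 1.2 0.2 1.0
   vertex 0.6 4.0 1.4
  endloop
 endfacet
 facet normal 0.501 -0.349 -0.792
  outer loop
   vertex 2.8 3.4 0.6
   vertex 4.0 2.4 1.8
   vertex 1.2 0.2 1.0
  endloop
 endfacet
 facet normal 0.186 0.960 -0.208
  outer loop
   vertex 2.8 3.4 0.6
   vertex 0.6 4.0 1.4
   vertex 3.2 3.8 2.8
  endloop
 endfacet
 facet normal 0.754 0.608 -0.248
  outer loop
   vertex 2.8 3.4 0.6
   vertex 3.2 3.8 2.8
   vertex 4.0 2.4 1.8
  endloop
 endfacet
 facet normal 0.641 -0.733 -0.229
  outer loop
   vertex 2.4 1.0 1.8
   vertex 1.2 0.2 1.0
   vertex 4.0 2.4 1.8
  endloop
 endfacet
 facet normal 0.650 -0.743 0.160
  outer loop
   vertex 2.4 1.0 1.8
   vertex 4.0 2.4 1.8
   vertex 3.0 2.0 4.0
  endloop
 endfacet
 facet normal 0.389 -0.874 0.291
  outer loop
   vertex 2.4 1.0 1.8
   vertex 3.0 2.0 4.0
   vertex 1.2 0.2 1.0
  endloop
 endfacet
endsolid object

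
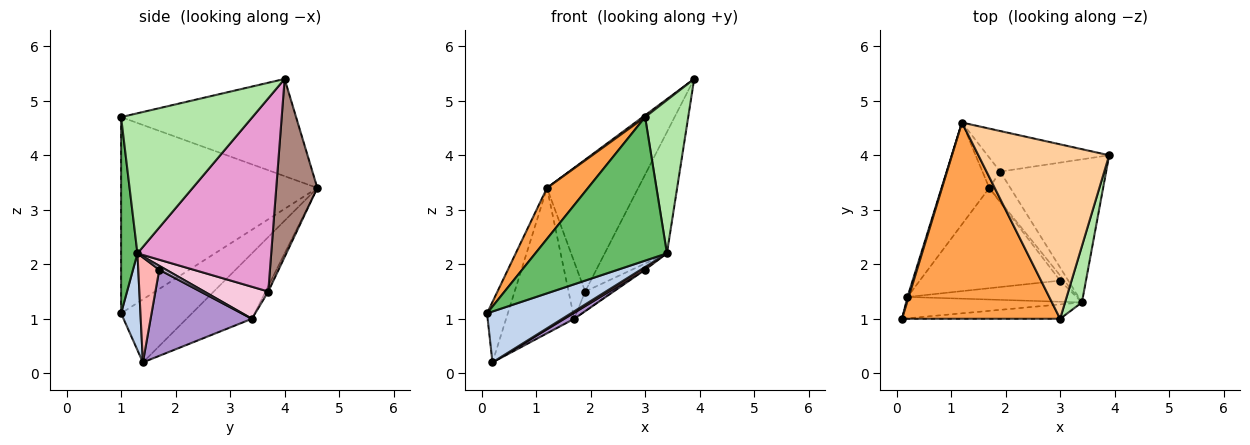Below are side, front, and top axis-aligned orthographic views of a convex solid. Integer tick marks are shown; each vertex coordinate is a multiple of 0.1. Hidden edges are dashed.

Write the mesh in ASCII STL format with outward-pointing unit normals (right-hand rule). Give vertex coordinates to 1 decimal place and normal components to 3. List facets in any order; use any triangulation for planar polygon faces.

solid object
 facet normal -0.959 0.281 0.018
  outer loop
   vertex 0.2 1.4 0.2
   vertex 0.1 1.0 1.1
   vertex 1.2 4.6 3.4
  endloop
 endfacet
 facet normal 0.208 -0.902 -0.378
  outer loop
   vertex 3.4 1.3 2.2
   vertex 0.1 1.0 1.1
   vertex 0.2 1.4 0.2
  endloop
 endfacet
 facet normal -0.769 -0.161 0.619
  outer loop
   vertex 3.0 1.0 4.7
   vertex 1.2 4.6 3.4
   vertex 0.1 1.0 1.1
  endloop
 endfacet
 facet normal -0.596 -0.008 0.803
  outer loop
   vertex 3.0 1.0 4.7
   vertex 3.9 4.0 5.4
   vertex 1.2 4.6 3.4
  endloop
 endfacet
 facet normal 0.123 -0.988 -0.099
  outer loop
   vertex 3.0 1.0 4.7
   vertex 0.1 1.0 1.1
   vertex 3.4 1.3 2.2
  endloop
 endfacet
 facet normal 0.944 -0.310 0.114
  outer loop
   vertex 3.0 1.0 4.7
   vertex 3.4 1.3 2.2
   vertex 3.9 4.0 5.4
  endloop
 endfacet
 facet normal -0.618 0.644 -0.451
  outer loop
   vertex 1.7 3.4 1.0
   vertex 0.2 1.4 0.2
   vertex 1.2 4.6 3.4
  endloop
 endfacet
 facet normal 0.524 -0.109 -0.844
  outer loop
   vertex 3.0 1.7 1.9
   vertex 3.4 1.3 2.2
   vertex 0.2 1.4 0.2
  endloop
 endfacet
 facet normal 0.522 -0.051 -0.851
  outer loop
   vertex 3.0 1.7 1.9
   vertex 0.2 1.4 0.2
   vertex 1.7 3.4 1.0
  endloop
 endfacet
 facet normal 0.678 0.136 -0.723
  outer loop
   vertex 3.0 1.7 1.9
   vertex 1.7 3.4 1.0
   vertex 3.4 1.3 2.2
  endloop
 endfacet
 facet normal 0.395 0.878 -0.270
  outer loop
   vertex 1.9 3.7 1.5
   vertex 1.2 4.6 3.4
   vertex 3.9 4.0 5.4
  endloop
 endfacet
 facet normal -0.143 0.873 -0.466
  outer loop
   vertex 1.9 3.7 1.5
   vertex 1.7 3.4 1.0
   vertex 1.2 4.6 3.4
  endloop
 endfacet
 facet normal 0.812 0.378 -0.445
  outer loop
   vertex 1.9 3.7 1.5
   vertex 3.9 4.0 5.4
   vertex 3.4 1.3 2.2
  endloop
 endfacet
 facet normal 0.785 0.340 -0.518
  outer loop
   vertex 1.9 3.7 1.5
   vertex 3.4 1.3 2.2
   vertex 1.7 3.4 1.0
  endloop
 endfacet
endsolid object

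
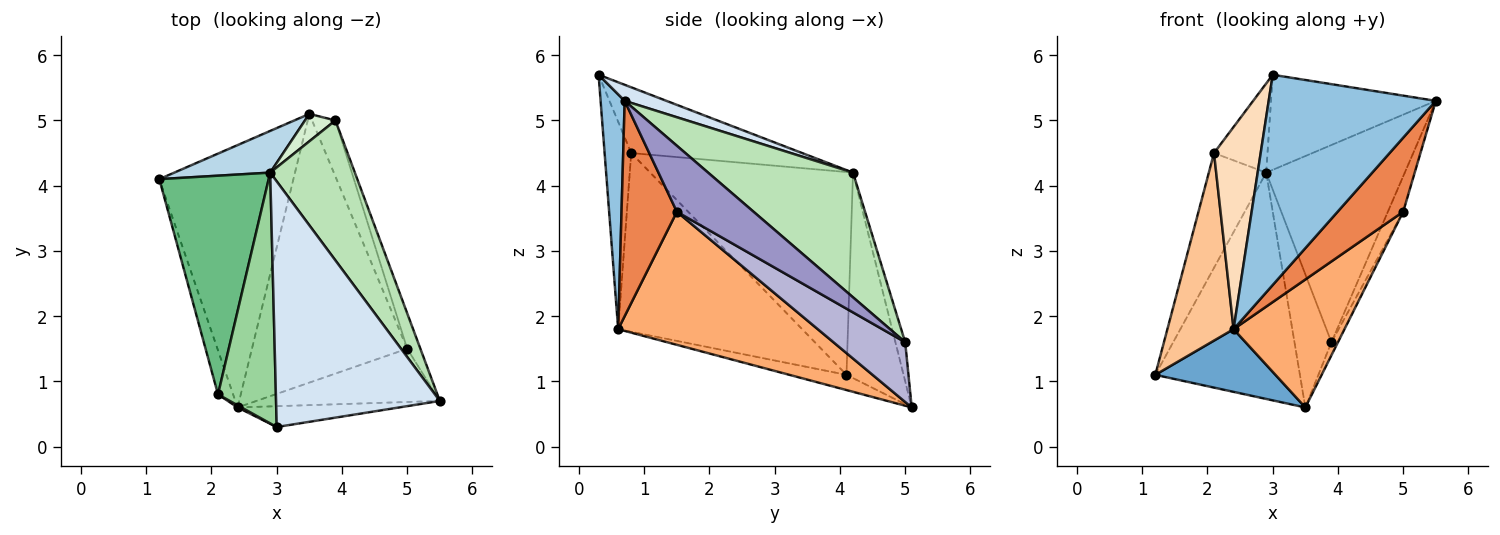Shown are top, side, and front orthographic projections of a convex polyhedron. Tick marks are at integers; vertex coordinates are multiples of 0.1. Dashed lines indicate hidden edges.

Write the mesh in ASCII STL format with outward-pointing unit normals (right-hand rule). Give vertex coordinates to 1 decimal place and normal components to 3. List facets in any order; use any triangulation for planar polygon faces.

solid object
 facet normal -0.110 -0.231 -0.967
  outer loop
   vertex 2.4 0.6 1.8
   vertex 1.2 4.1 1.1
   vertex 3.5 5.1 0.6
  endloop
 endfacet
 facet normal 0.142 -0.985 -0.098
  outer loop
   vertex 2.4 0.6 1.8
   vertex 5.5 0.7 5.3
   vertex 3.0 0.3 5.7
  endloop
 endfacet
 facet normal -0.362 0.917 0.169
  outer loop
   vertex 2.9 4.2 4.2
   vertex 3.5 5.1 0.6
   vertex 1.2 4.1 1.1
  endloop
 endfacet
 facet normal 0.091 0.360 0.929
  outer loop
   vertex 2.9 4.2 4.2
   vertex 3.0 0.3 5.7
   vertex 5.5 0.7 5.3
  endloop
 endfacet
 facet normal 0.565 -0.670 -0.481
  outer loop
   vertex 5.0 1.5 3.6
   vertex 5.5 0.7 5.3
   vertex 2.4 0.6 1.8
  endloop
 endfacet
 facet normal 0.612 -0.340 -0.714
  outer loop
   vertex 5.0 1.5 3.6
   vertex 2.4 0.6 1.8
   vertex 3.5 5.1 0.6
  endloop
 endfacet
 facet normal -0.938 -0.337 -0.079
  outer loop
   vertex 2.1 0.8 4.5
   vertex 1.2 4.1 1.1
   vertex 2.4 0.6 1.8
  endloop
 endfacet
 facet normal -0.495 -0.869 0.009
  outer loop
   vertex 2.1 0.8 4.5
   vertex 2.4 0.6 1.8
   vertex 3.0 0.3 5.7
  endloop
 endfacet
 facet normal -0.854 0.242 0.461
  outer loop
   vertex 2.1 0.8 4.5
   vertex 2.9 4.2 4.2
   vertex 1.2 4.1 1.1
  endloop
 endfacet
 facet normal -0.731 0.229 0.643
  outer loop
   vertex 2.1 0.8 4.5
   vertex 3.0 0.3 5.7
   vertex 2.9 4.2 4.2
  endloop
 endfacet
 facet normal 0.649 0.620 0.440
  outer loop
   vertex 3.9 5.0 1.6
   vertex 2.9 4.2 4.2
   vertex 5.5 0.7 5.3
  endloop
 endfacet
 facet normal -0.251 0.948 0.195
  outer loop
   vertex 3.9 5.0 1.6
   vertex 3.5 5.1 0.6
   vertex 2.9 4.2 4.2
  endloop
 endfacet
 facet normal 0.962 0.192 -0.192
  outer loop
   vertex 3.9 5.0 1.6
   vertex 5.5 0.7 5.3
   vertex 5.0 1.5 3.6
  endloop
 endfacet
 facet normal 0.928 0.084 -0.363
  outer loop
   vertex 3.9 5.0 1.6
   vertex 5.0 1.5 3.6
   vertex 3.5 5.1 0.6
  endloop
 endfacet
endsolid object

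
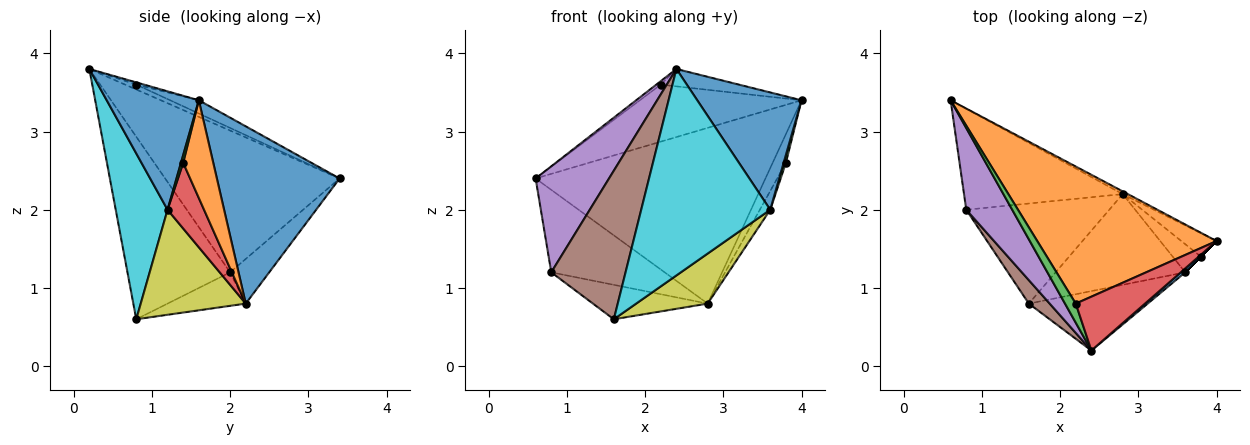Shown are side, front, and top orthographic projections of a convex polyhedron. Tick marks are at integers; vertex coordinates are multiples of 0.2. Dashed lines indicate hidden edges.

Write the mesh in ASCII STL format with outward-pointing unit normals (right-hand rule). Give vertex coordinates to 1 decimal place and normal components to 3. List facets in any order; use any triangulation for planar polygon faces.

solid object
 facet normal 0.471 0.882 -0.014
  outer loop
   vertex 2.8 2.2 0.8
   vertex 0.6 3.4 2.4
   vertex 4.0 1.6 3.4
  endloop
 endfacet
 facet normal -0.068 0.383 0.921
  outer loop
   vertex 2.2 0.8 3.6
   vertex 4.0 1.6 3.4
   vertex 0.6 3.4 2.4
  endloop
 endfacet
 facet normal -0.408 0.163 0.898
  outer loop
   vertex 2.2 0.8 3.6
   vertex 0.6 3.4 2.4
   vertex 2.4 0.2 3.8
  endloop
 endfacet
 facet normal -0.031 0.307 0.951
  outer loop
   vertex 2.2 0.8 3.6
   vertex 2.4 0.2 3.8
   vertex 4.0 1.6 3.4
  endloop
 endfacet
 facet normal -0.883 -0.372 0.286
  outer loop
   vertex 0.8 2.0 1.2
   vertex 2.4 0.2 3.8
   vertex 0.6 3.4 2.4
  endloop
 endfacet
 facet normal -0.807 -0.584 0.092
  outer loop
   vertex 0.8 2.0 1.2
   vertex 1.6 0.8 0.6
   vertex 2.4 0.2 3.8
  endloop
 endfacet
 facet normal -0.213 0.618 -0.757
  outer loop
   vertex 0.8 2.0 1.2
   vertex 0.6 3.4 2.4
   vertex 2.8 2.2 0.8
  endloop
 endfacet
 facet normal -0.216 0.317 -0.923
  outer loop
   vertex 0.8 2.0 1.2
   vertex 2.8 2.2 0.8
   vertex 1.6 0.8 0.6
  endloop
 endfacet
 facet normal 0.579 -0.394 -0.714
  outer loop
   vertex 3.6 1.2 2.0
   vertex 1.6 0.8 0.6
   vertex 2.8 2.2 0.8
  endloop
 endfacet
 facet normal 0.360 -0.897 -0.258
  outer loop
   vertex 3.6 1.2 2.0
   vertex 2.4 0.2 3.8
   vertex 1.6 0.8 0.6
  endloop
 endfacet
 facet normal 0.662 -0.749 0.025
  outer loop
   vertex 3.6 1.2 2.0
   vertex 4.0 1.6 3.4
   vertex 2.4 0.2 3.8
  endloop
 endfacet
 facet normal 0.869 0.383 -0.313
  outer loop
   vertex 3.8 1.4 2.6
   vertex 2.8 2.2 0.8
   vertex 4.0 1.6 3.4
  endloop
 endfacet
 facet normal 0.707 -0.707 0.000
  outer loop
   vertex 3.8 1.4 2.6
   vertex 4.0 1.6 3.4
   vertex 3.6 1.2 2.0
  endloop
 endfacet
 facet normal 0.889 0.254 -0.381
  outer loop
   vertex 3.8 1.4 2.6
   vertex 3.6 1.2 2.0
   vertex 2.8 2.2 0.8
  endloop
 endfacet
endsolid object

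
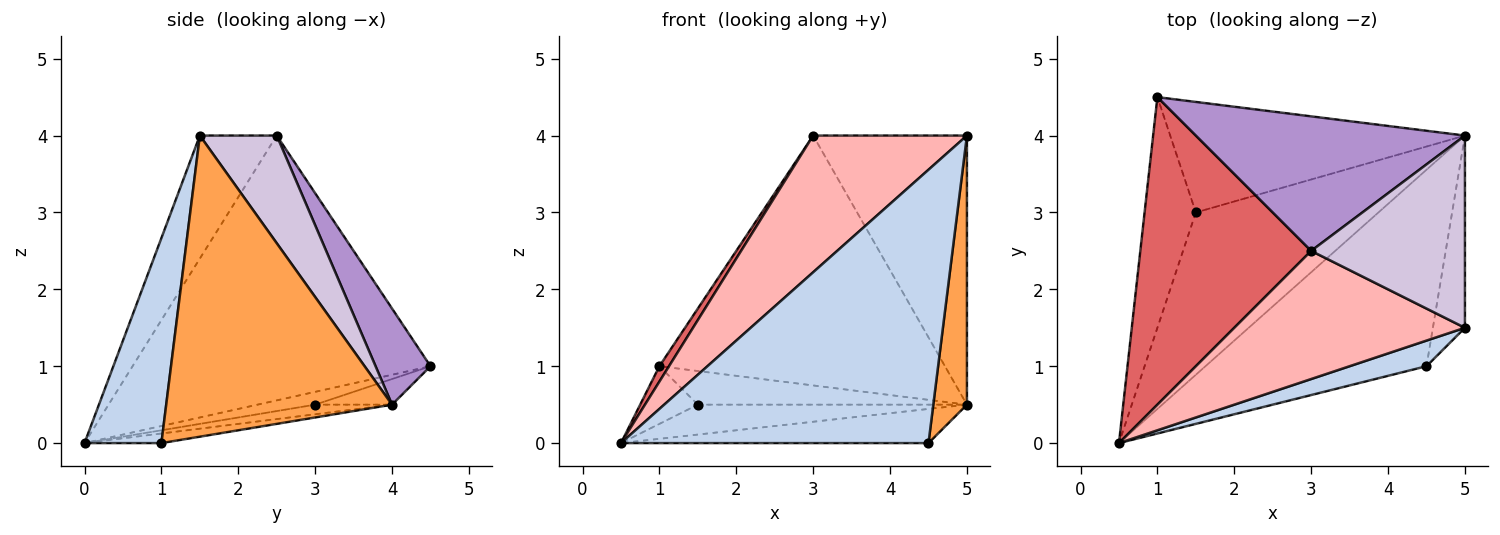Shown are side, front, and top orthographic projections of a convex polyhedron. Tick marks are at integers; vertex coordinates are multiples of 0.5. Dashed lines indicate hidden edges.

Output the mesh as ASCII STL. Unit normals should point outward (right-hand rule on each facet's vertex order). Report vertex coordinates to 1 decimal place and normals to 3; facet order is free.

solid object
 facet normal -0.043 0.171 -0.984
  outer loop
   vertex 4.5 1.0 0.0
   vertex 0.5 0.0 0.0
   vertex 5.0 4.0 0.5
  endloop
 endfacet
 facet normal 0.242 -0.966 0.091
  outer loop
   vertex 4.5 1.0 0.0
   vertex 5.0 1.5 4.0
   vertex 0.5 0.0 0.0
  endloop
 endfacet
 facet normal 0.984 -0.147 -0.105
  outer loop
   vertex 4.5 1.0 0.0
   vertex 5.0 4.0 0.5
   vertex 5.0 1.5 4.0
  endloop
 endfacet
 facet normal -0.052 0.181 -0.982
  outer loop
   vertex 1.5 3.0 0.5
   vertex 5.0 4.0 0.5
   vertex 0.5 0.0 0.0
  endloop
 endfacet
 facet normal -0.236 0.236 -0.943
  outer loop
   vertex 1.5 3.0 0.5
   vertex 0.5 0.0 0.0
   vertex 1.0 4.5 1.0
  endloop
 endfacet
 facet normal -0.083 0.290 -0.953
  outer loop
   vertex 1.5 3.0 0.5
   vertex 1.0 4.5 1.0
   vertex 5.0 4.0 0.5
  endloop
 endfacet
 facet normal -0.840 -0.027 0.542
  outer loop
   vertex 3.0 2.5 4.0
   vertex 1.0 4.5 1.0
   vertex 0.5 0.0 0.0
  endloop
 endfacet
 facet normal -0.343 -0.685 0.643
  outer loop
   vertex 3.0 2.5 4.0
   vertex 0.5 0.0 0.0
   vertex 5.0 1.5 4.0
  endloop
 endfacet
 facet normal 0.167 0.868 0.467
  outer loop
   vertex 3.0 2.5 4.0
   vertex 5.0 4.0 0.5
   vertex 1.0 4.5 1.0
  endloop
 endfacet
 facet normal 0.377 0.754 0.538
  outer loop
   vertex 3.0 2.5 4.0
   vertex 5.0 1.5 4.0
   vertex 5.0 4.0 0.5
  endloop
 endfacet
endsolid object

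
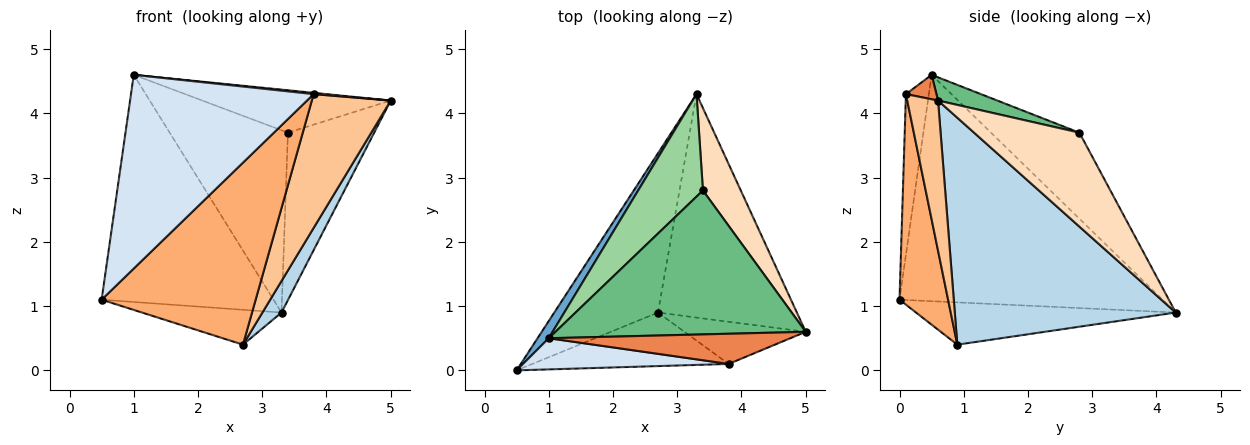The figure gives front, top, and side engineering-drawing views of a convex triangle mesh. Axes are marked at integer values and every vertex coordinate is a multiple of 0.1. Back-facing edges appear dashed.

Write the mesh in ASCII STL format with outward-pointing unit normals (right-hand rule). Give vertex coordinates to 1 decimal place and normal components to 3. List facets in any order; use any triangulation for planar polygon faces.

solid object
 facet normal -0.836 0.547 0.041
  outer loop
   vertex 1.0 0.5 4.6
   vertex 3.3 4.3 0.9
   vertex 0.5 0.0 1.1
  endloop
 endfacet
 facet normal -0.370 0.199 -0.907
  outer loop
   vertex 2.7 0.9 0.4
   vertex 0.5 0.0 1.1
   vertex 3.3 4.3 0.9
  endloop
 endfacet
 facet normal 0.851 -0.074 -0.521
  outer loop
   vertex 2.7 0.9 0.4
   vertex 3.3 4.3 0.9
   vertex 5.0 0.6 4.2
  endloop
 endfacet
 facet normal -0.123 -0.980 0.158
  outer loop
   vertex 3.8 0.1 4.3
   vertex 1.0 0.5 4.6
   vertex 0.5 0.0 1.1
  endloop
 endfacet
 facet normal 0.100 -0.042 0.994
  outer loop
   vertex 3.8 0.1 4.3
   vertex 5.0 0.6 4.2
   vertex 1.0 0.5 4.6
  endloop
 endfacet
 facet normal 0.290 -0.918 -0.270
  outer loop
   vertex 3.8 0.1 4.3
   vertex 0.5 0.0 1.1
   vertex 2.7 0.9 0.4
  endloop
 endfacet
 facet normal 0.349 -0.894 -0.282
  outer loop
   vertex 3.8 0.1 4.3
   vertex 2.7 0.9 0.4
   vertex 5.0 0.6 4.2
  endloop
 endfacet
 facet normal 0.739 0.605 0.298
  outer loop
   vertex 3.4 2.8 3.7
   vertex 5.0 0.6 4.2
   vertex 3.3 4.3 0.9
  endloop
 endfacet
 facet normal 0.089 0.282 0.955
  outer loop
   vertex 3.4 2.8 3.7
   vertex 1.0 0.5 4.6
   vertex 5.0 0.6 4.2
  endloop
 endfacet
 facet normal -0.546 0.730 0.411
  outer loop
   vertex 3.4 2.8 3.7
   vertex 3.3 4.3 0.9
   vertex 1.0 0.5 4.6
  endloop
 endfacet
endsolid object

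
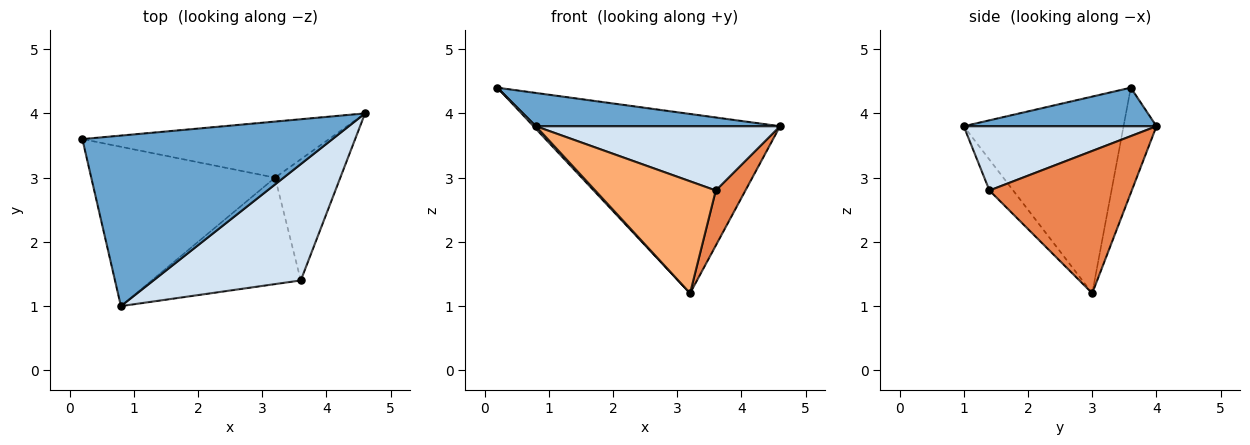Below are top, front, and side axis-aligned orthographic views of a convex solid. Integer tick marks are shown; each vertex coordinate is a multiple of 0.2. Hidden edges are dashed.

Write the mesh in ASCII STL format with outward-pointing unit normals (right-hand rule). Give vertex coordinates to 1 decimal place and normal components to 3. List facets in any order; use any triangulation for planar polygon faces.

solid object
 facet normal 0.150 -0.189 0.970
  outer loop
   vertex 0.8 1.0 3.8
   vertex 4.6 4.0 3.8
   vertex 0.2 3.6 4.4
  endloop
 endfacet
 facet normal -0.126 0.947 -0.296
  outer loop
   vertex 3.2 3.0 1.2
   vertex 0.2 3.6 4.4
   vertex 4.6 4.0 3.8
  endloop
 endfacet
 facet normal -0.731 -0.011 -0.683
  outer loop
   vertex 3.2 3.0 1.2
   vertex 0.8 1.0 3.8
   vertex 0.2 3.6 4.4
  endloop
 endfacet
 facet normal 0.357 -0.452 0.818
  outer loop
   vertex 3.6 1.4 2.8
   vertex 4.6 4.0 3.8
   vertex 0.8 1.0 3.8
  endloop
 endfacet
 facet normal 0.893 -0.186 -0.409
  outer loop
   vertex 3.6 1.4 2.8
   vertex 3.2 3.0 1.2
   vertex 4.6 4.0 3.8
  endloop
 endfacet
 facet normal -0.141 -0.717 -0.682
  outer loop
   vertex 3.6 1.4 2.8
   vertex 0.8 1.0 3.8
   vertex 3.2 3.0 1.2
  endloop
 endfacet
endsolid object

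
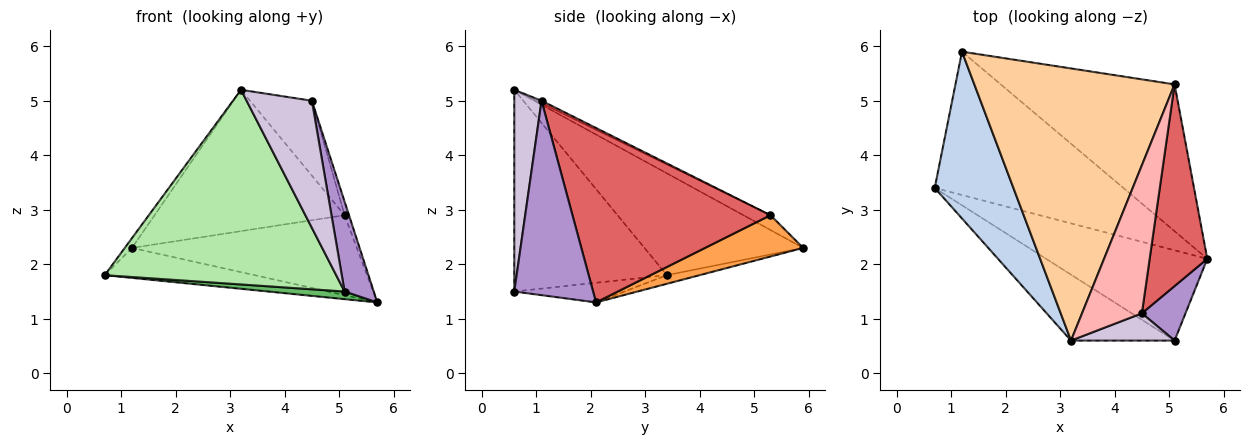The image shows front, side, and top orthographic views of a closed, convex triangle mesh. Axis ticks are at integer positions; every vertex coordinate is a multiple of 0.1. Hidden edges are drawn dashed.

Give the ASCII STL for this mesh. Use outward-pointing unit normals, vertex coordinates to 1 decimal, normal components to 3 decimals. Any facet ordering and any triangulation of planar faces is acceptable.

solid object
 facet normal -0.045 0.204 -0.978
  outer loop
   vertex 1.2 5.9 2.3
   vertex 5.7 2.1 1.3
   vertex 0.7 3.4 1.8
  endloop
 endfacet
 facet normal -0.791 0.036 0.611
  outer loop
   vertex 3.2 0.6 5.2
   vertex 1.2 5.9 2.3
   vertex 0.7 3.4 1.8
  endloop
 endfacet
 facet normal 0.204 0.468 -0.860
  outer loop
   vertex 5.1 5.3 2.9
   vertex 5.7 2.1 1.3
   vertex 1.2 5.9 2.3
  endloop
 endfacet
 facet normal -0.065 0.460 0.886
  outer loop
   vertex 5.1 5.3 2.9
   vertex 1.2 5.9 2.3
   vertex 3.2 0.6 5.2
  endloop
 endfacet
 facet normal -0.121 -0.084 -0.989
  outer loop
   vertex 5.1 0.6 1.5
   vertex 0.7 3.4 1.8
   vertex 5.7 2.1 1.3
  endloop
 endfacet
 facet normal -0.530 -0.803 -0.272
  outer loop
   vertex 5.1 0.6 1.5
   vertex 3.2 0.6 5.2
   vertex 0.7 3.4 1.8
  endloop
 endfacet
 facet normal 0.949 0.021 0.314
  outer loop
   vertex 4.5 1.1 5.0
   vertex 5.7 2.1 1.3
   vertex 5.1 5.3 2.9
  endloop
 endfacet
 facet normal -0.036 0.451 0.892
  outer loop
   vertex 4.5 1.1 5.0
   vertex 5.1 5.3 2.9
   vertex 3.2 0.6 5.2
  endloop
 endfacet
 facet normal 0.918 -0.340 0.206
  outer loop
   vertex 4.5 1.1 5.0
   vertex 5.1 0.6 1.5
   vertex 5.7 2.1 1.3
  endloop
 endfacet
 facet normal 0.378 -0.905 0.194
  outer loop
   vertex 4.5 1.1 5.0
   vertex 3.2 0.6 5.2
   vertex 5.1 0.6 1.5
  endloop
 endfacet
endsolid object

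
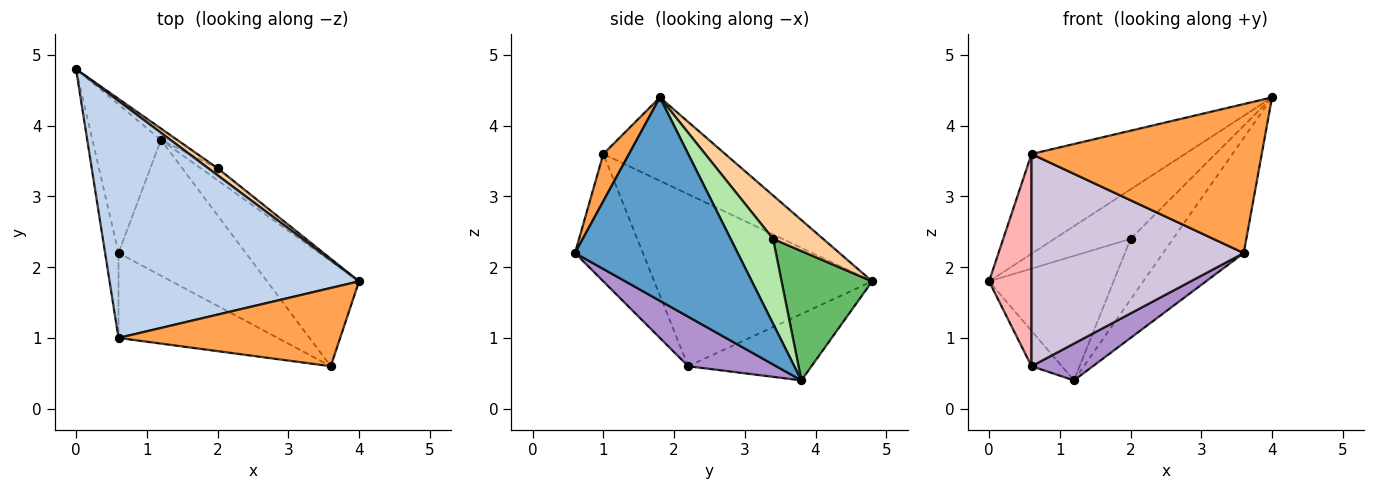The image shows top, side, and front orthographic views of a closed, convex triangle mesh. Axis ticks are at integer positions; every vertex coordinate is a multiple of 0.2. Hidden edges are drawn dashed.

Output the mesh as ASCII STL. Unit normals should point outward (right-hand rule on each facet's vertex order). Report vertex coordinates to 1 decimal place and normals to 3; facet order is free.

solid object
 facet normal 0.830 0.412 -0.375
  outer loop
   vertex 1.2 3.8 0.4
   vertex 4.0 1.8 4.4
   vertex 3.6 0.6 2.2
  endloop
 endfacet
 facet normal -0.294 0.371 0.881
  outer loop
   vertex 0.6 1.0 3.6
   vertex 4.0 1.8 4.4
   vertex 0.0 4.8 1.8
  endloop
 endfacet
 facet normal 0.098 -0.881 0.463
  outer loop
   vertex 0.6 1.0 3.6
   vertex 3.6 0.6 2.2
   vertex 4.0 1.8 4.4
  endloop
 endfacet
 facet normal 0.545 0.830 0.119
  outer loop
   vertex 2.0 3.4 2.4
   vertex 0.0 4.8 1.8
   vertex 4.0 1.8 4.4
  endloop
 endfacet
 facet normal 0.587 0.807 -0.073
  outer loop
   vertex 2.0 3.4 2.4
   vertex 1.2 3.8 0.4
   vertex 0.0 4.8 1.8
  endloop
 endfacet
 facet normal 0.700 0.700 -0.140
  outer loop
   vertex 2.0 3.4 2.4
   vertex 4.0 1.8 4.4
   vertex 1.2 3.8 0.4
  endloop
 endfacet
 facet normal -0.686 0.169 -0.708
  outer loop
   vertex 0.6 2.2 0.6
   vertex 0.0 4.8 1.8
   vertex 1.2 3.8 0.4
  endloop
 endfacet
 facet normal -0.979 -0.191 -0.076
  outer loop
   vertex 0.6 2.2 0.6
   vertex 0.6 1.0 3.6
   vertex 0.0 4.8 1.8
  endloop
 endfacet
 facet normal 0.351 -0.245 -0.904
  outer loop
   vertex 0.6 2.2 0.6
   vertex 1.2 3.8 0.4
   vertex 3.6 0.6 2.2
  endloop
 endfacet
 facet normal -0.285 -0.890 -0.356
  outer loop
   vertex 0.6 2.2 0.6
   vertex 3.6 0.6 2.2
   vertex 0.6 1.0 3.6
  endloop
 endfacet
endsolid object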